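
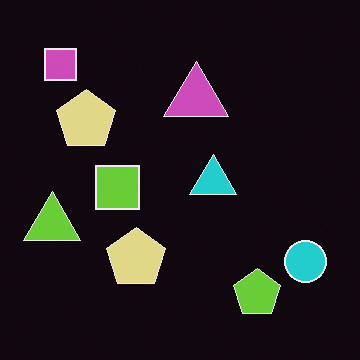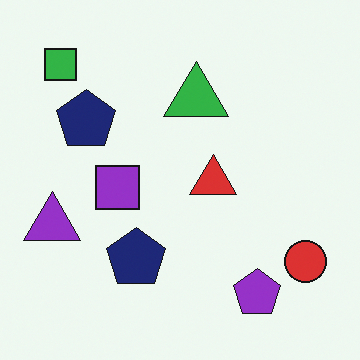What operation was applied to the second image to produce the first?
This is the original image color-inverted (negative).

The light background has become dark and every shape's color is its complement — a photographic negative.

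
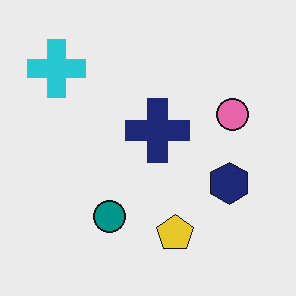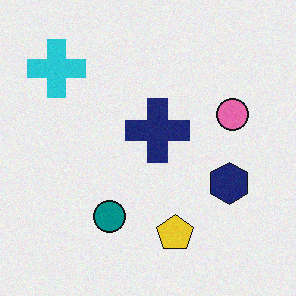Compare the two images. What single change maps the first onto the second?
It was degraded with subtle gaussian noise.

Random speckle covers the whole image, including the flat background.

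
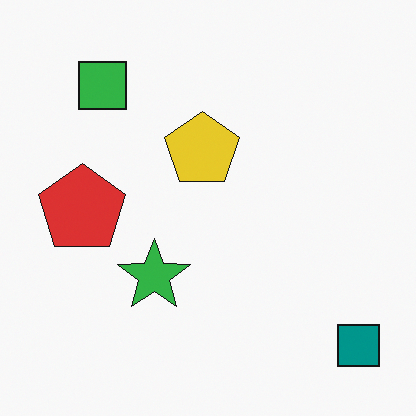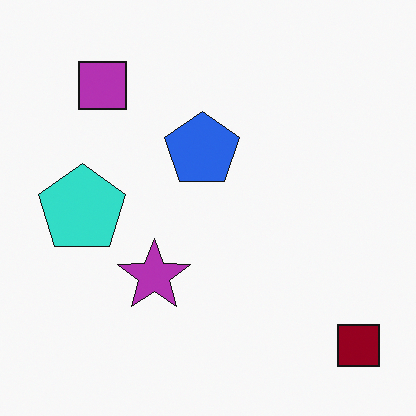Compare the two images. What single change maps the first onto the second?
The transformation is: hue-shifted by a large amount.

Every shape's color has rotated by the same amount around the hue wheel — a uniform hue shift.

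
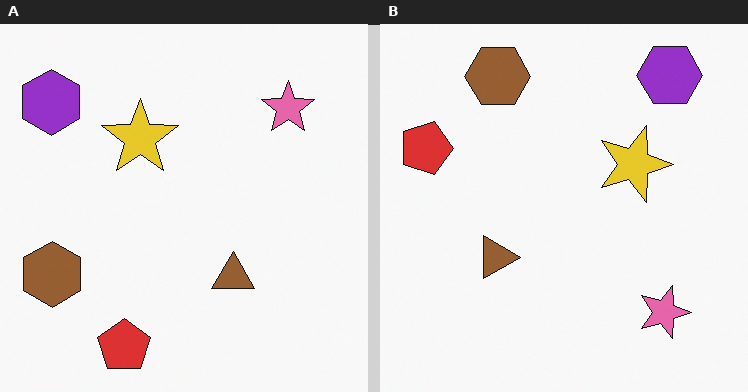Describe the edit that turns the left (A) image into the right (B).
The image was rotated 90° clockwise.

The purple hexagon sits in the top-left of the left (A) image and the top-right of the right (B) — consistent with a whole-image 90° clockwise rotation.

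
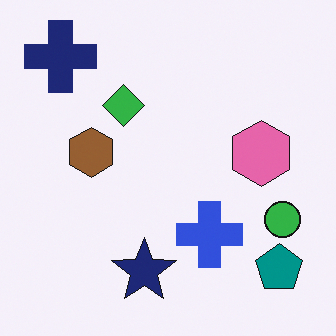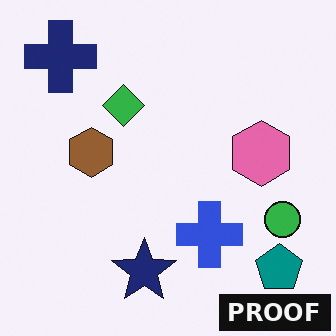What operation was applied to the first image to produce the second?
The transformation is: watermarked with the text "PROOF" in the lower-right corner.

A dark label reading "PROOF" appears in the lower-right corner.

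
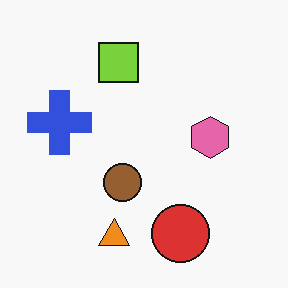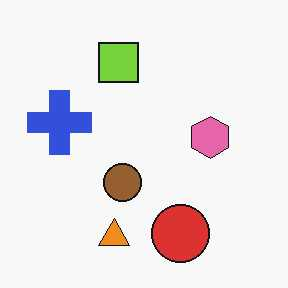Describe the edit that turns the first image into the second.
Given moderate JPEG compression.

Blocky 8×8 compression artifacts appear around shape edges and the flat background shows ringing — characteristic JPEG degradation.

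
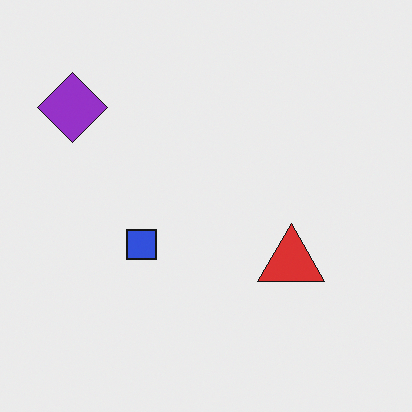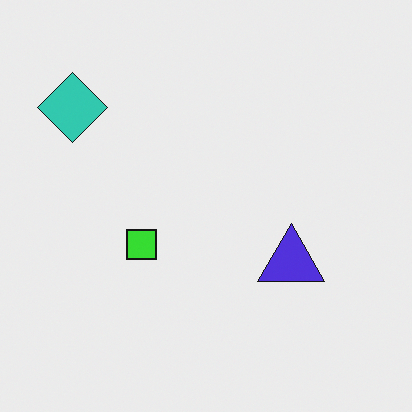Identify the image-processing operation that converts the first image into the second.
It was hue-shifted through roughly half the color wheel.

Every shape's color has rotated by the same amount around the hue wheel — a uniform hue shift.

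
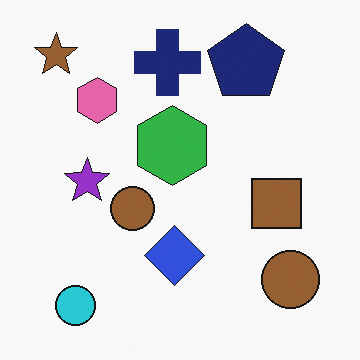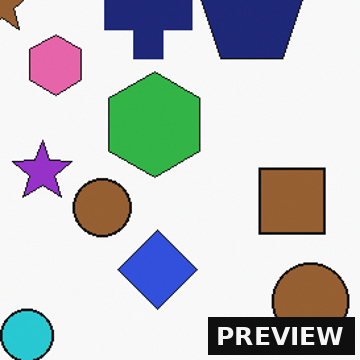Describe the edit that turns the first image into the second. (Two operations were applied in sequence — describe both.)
This is the original image cropped to a modestly smaller region and rescaled, then watermarked with the text "PREVIEW" in the lower-right corner.

The visible shapes are larger and the field of view is narrower; shapes near the original edges may be partly or wholly outside the frame — a crop-and-rescale. A dark label reading "PREVIEW" appears in the lower-right corner.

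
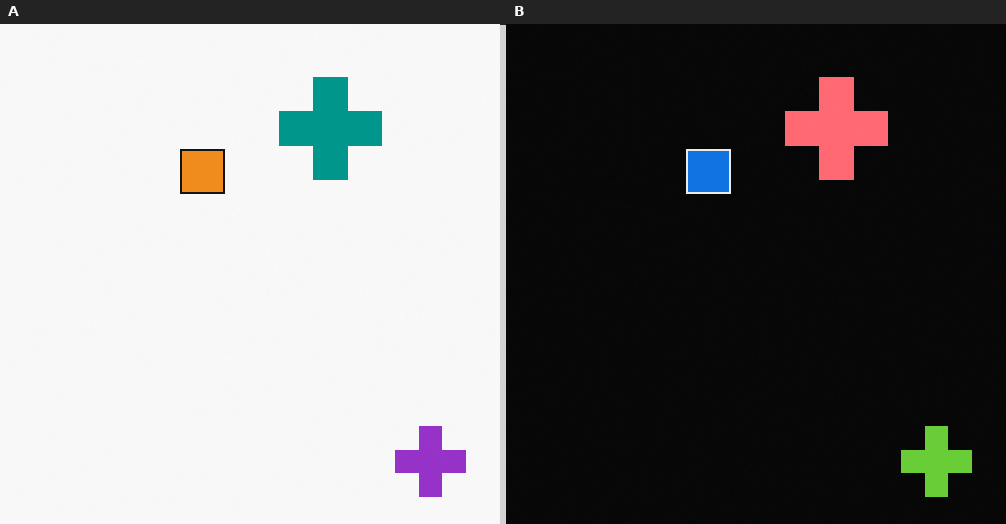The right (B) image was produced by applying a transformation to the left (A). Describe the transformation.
The transformation is: color-inverted (negative).

The light background has become dark and every shape's color is its complement — a photographic negative.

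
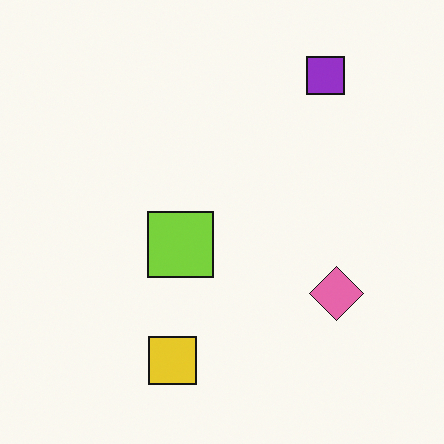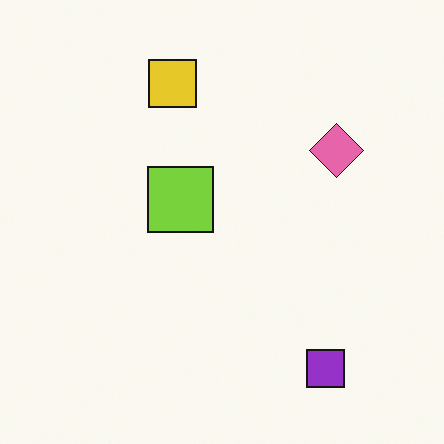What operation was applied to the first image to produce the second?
It was flipped vertically (top ↔ bottom).

The purple square is in the top-right of the first image and the bottom-right of the second — shapes on opposite sides of the horizontal midline have swapped in a mirror flip.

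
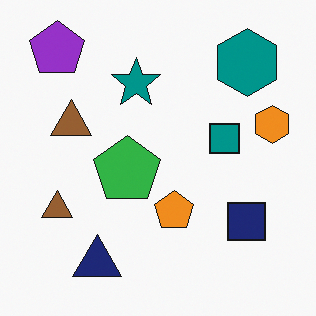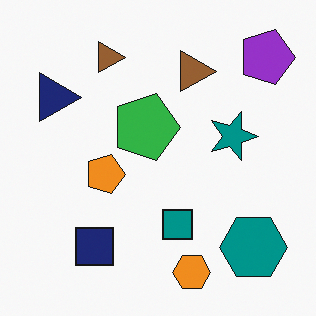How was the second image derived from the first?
The image was rotated 90° clockwise.

The purple pentagon sits in the top-left of the first image and the top-right of the second — consistent with a whole-image 90° clockwise rotation.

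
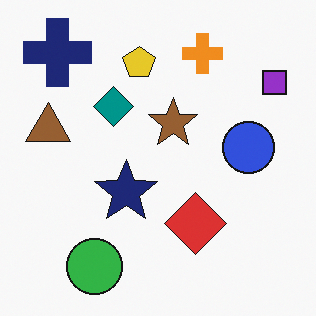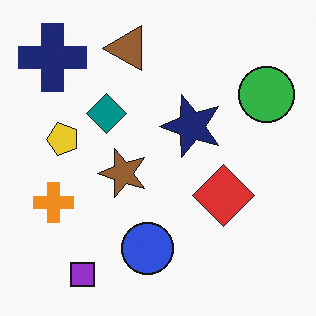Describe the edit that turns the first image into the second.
It was transposed (reflected across the top-left ↔ bottom-right diagonal).

Shapes have swapped their row and column positions — what was in the top-right is now in the bottom-left — a diagonal reflection.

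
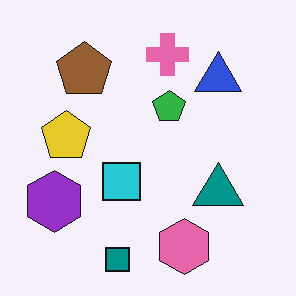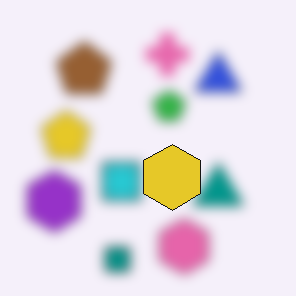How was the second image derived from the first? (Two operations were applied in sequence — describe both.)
It was strongly gaussian-blurred, then overlaid with an additional yellow hexagon.

Shape edges and outlines are uniformly softened across the whole image. A yellow hexagon appears in the second image that is absent from the first.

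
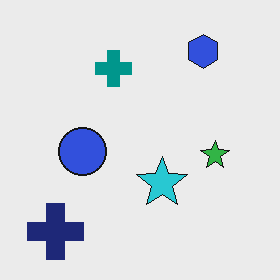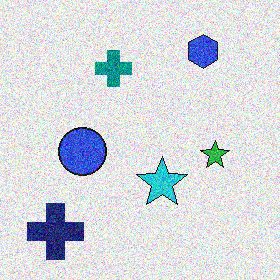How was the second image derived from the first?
The second image is the first degraded with strong gaussian noise.

Random speckle covers the whole image, including the flat background.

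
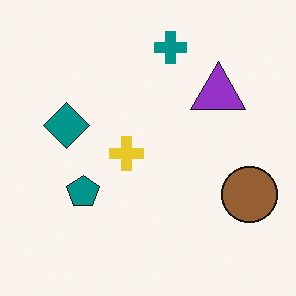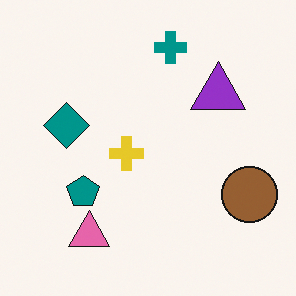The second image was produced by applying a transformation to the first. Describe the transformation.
The transformation is: overlaid with an additional pink triangle.

A pink triangle appears in the second image that is absent from the first.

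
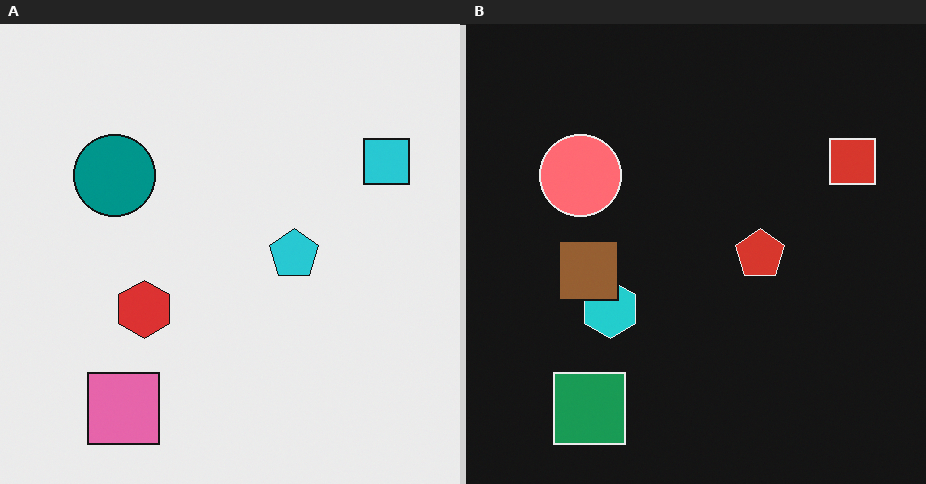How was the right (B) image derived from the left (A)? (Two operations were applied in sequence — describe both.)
This is the original image color-inverted (negative), then overlaid with an additional brown square.

The light background has become dark and every shape's color is its complement — a photographic negative. A brown square appears in the right (B) image that is absent from the left (A).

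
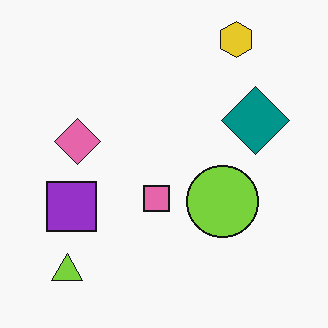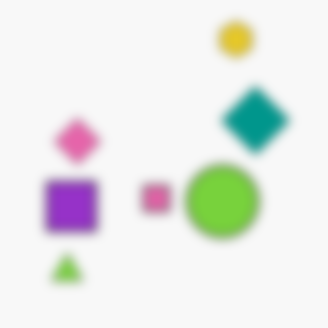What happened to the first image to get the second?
Strongly gaussian-blurred.

Shape edges and outlines are uniformly softened across the whole image.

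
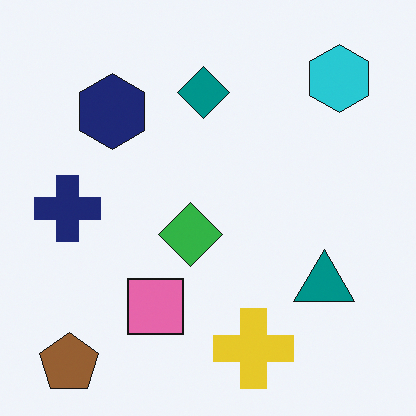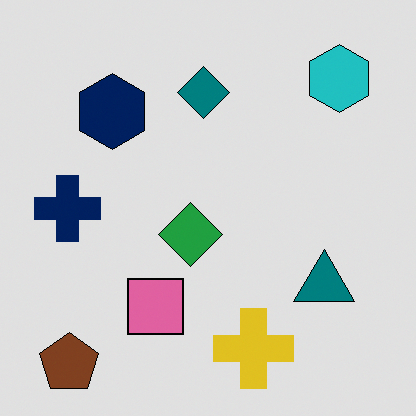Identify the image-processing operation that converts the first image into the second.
The second image is the first moderately posterized.

Each flat color has snapped to a coarser quantized level — most visibly, the near-white background has dropped to a flat grey.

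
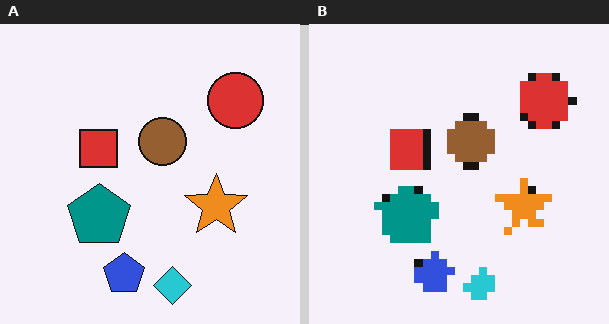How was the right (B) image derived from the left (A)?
Pixelated into visible square blocks.

Shapes are reduced to large square blocks; fine edges and outlines are lost — a downscale-then-upscale (mosaic) effect.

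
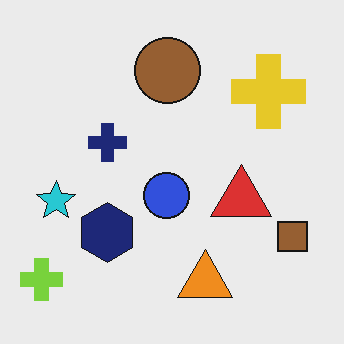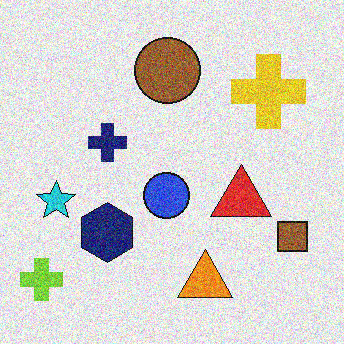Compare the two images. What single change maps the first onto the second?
The image was degraded with heavy additive noise.

Random speckle covers the whole image, including the flat background.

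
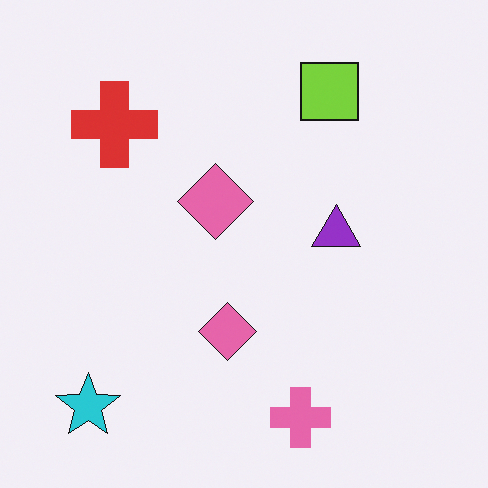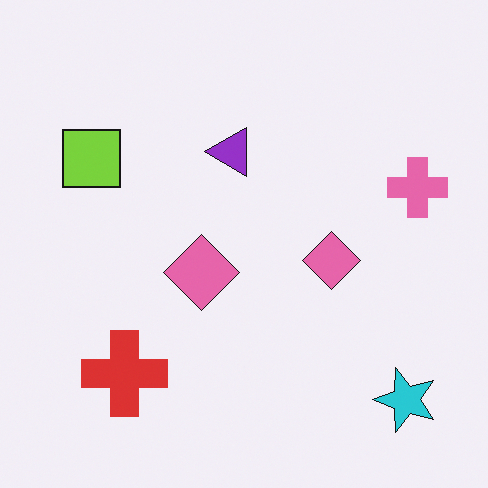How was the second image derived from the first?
This is the original image rotated 90° counter-clockwise.

The cyan star sits in the bottom-left of the first image and the bottom-right of the second — consistent with a whole-image 90° counter-clockwise rotation.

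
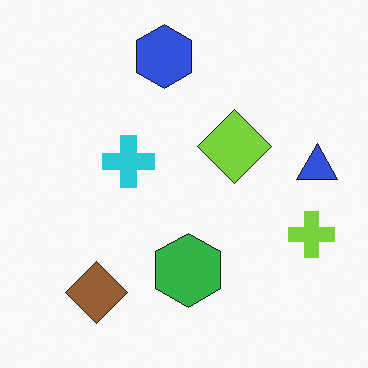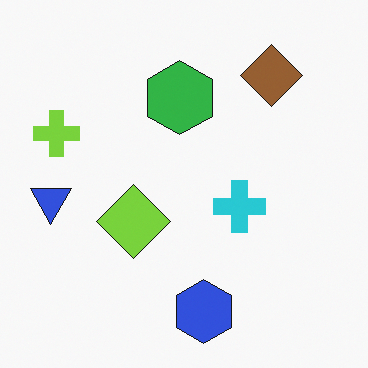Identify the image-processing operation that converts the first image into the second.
Rotated 180°.

The brown diamond sits in the bottom-left of the first image and the top-right of the second — consistent with a whole-image 180° rotation.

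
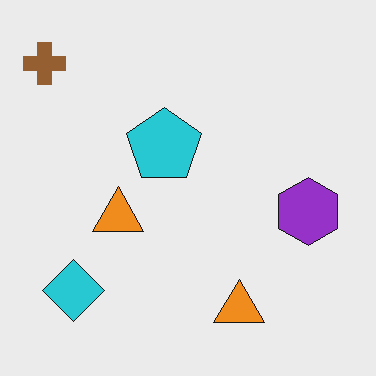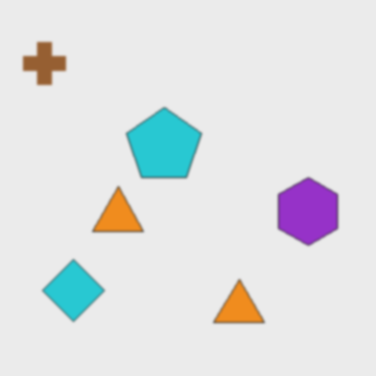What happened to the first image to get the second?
This is the original image slightly softened.

Shape edges and outlines are uniformly softened across the whole image.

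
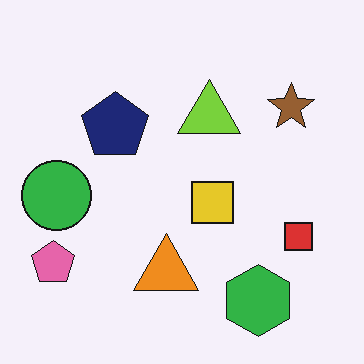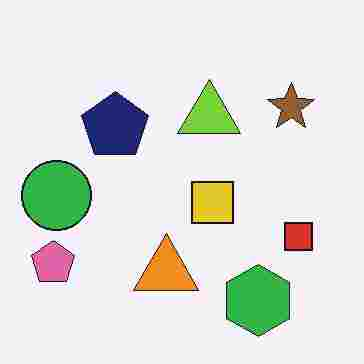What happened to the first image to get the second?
The transformation is: degraded with heavy JPEG compression.

Blocky 8×8 compression artifacts appear around shape edges and the flat background shows ringing — characteristic JPEG degradation.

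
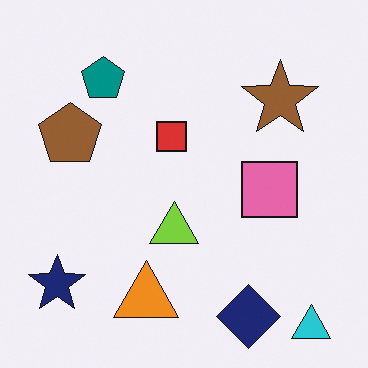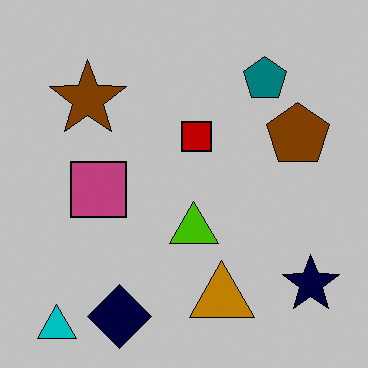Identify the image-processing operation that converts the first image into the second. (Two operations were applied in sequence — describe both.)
Flipped horizontally (left ↔ right), then aggressively posterized.

The navy star is in the bottom-left of the first image and the bottom-right of the second — shapes on opposite sides of the vertical midline have swapped in a mirror flip. Each flat color has snapped to a coarser quantized level — most visibly, the near-white background has dropped to a flat grey.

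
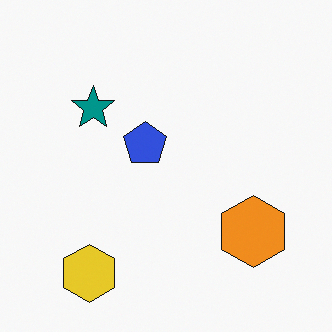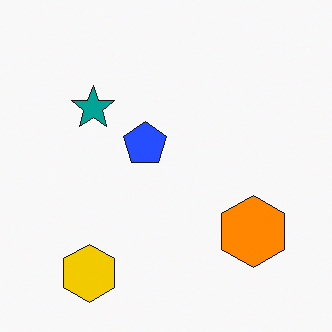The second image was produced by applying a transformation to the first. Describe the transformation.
It was slightly oversaturated.

All colors are more vivid — a global saturation change.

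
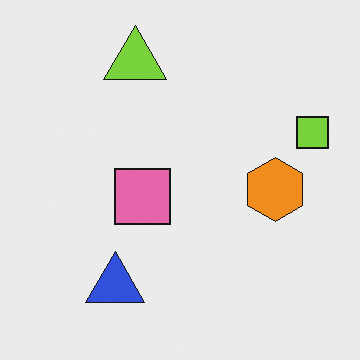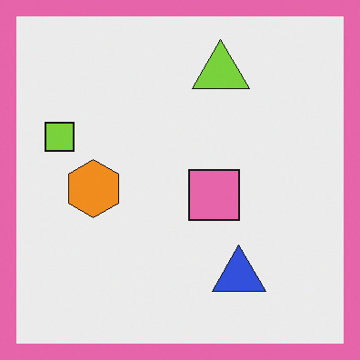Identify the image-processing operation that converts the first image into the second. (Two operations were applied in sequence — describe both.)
The image was flipped horizontally (left ↔ right), then framed with a pink border.

The lime square is in the right of the first image and the left of the second — shapes on opposite sides of the vertical midline have swapped in a mirror flip. A solid pink frame runs around the edge of the second image, with the content slightly shrunk inside it.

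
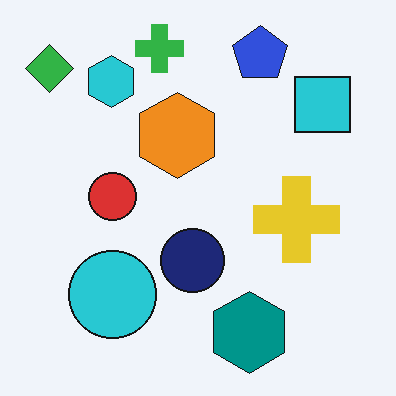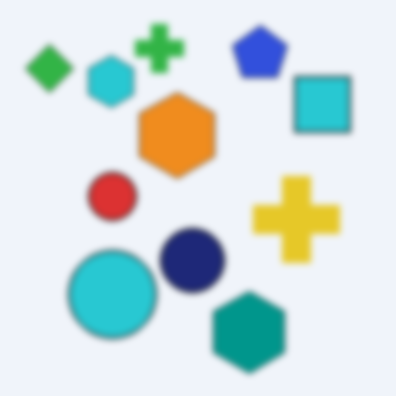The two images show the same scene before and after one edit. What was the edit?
The image was noticeably gaussian-blurred.

Shape edges and outlines are uniformly softened across the whole image.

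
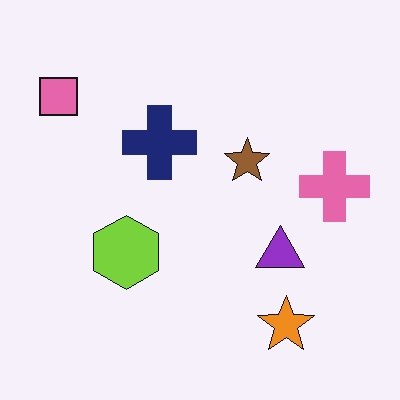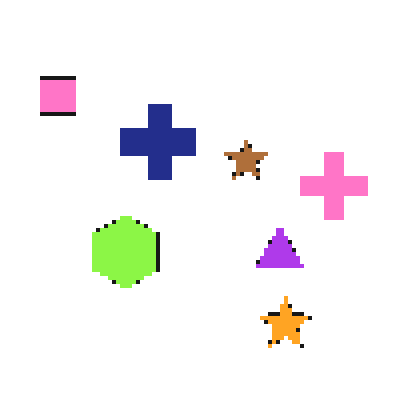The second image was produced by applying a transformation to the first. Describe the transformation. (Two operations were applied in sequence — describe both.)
The second image is the first lightly pixelated (a mild mosaic effect), then slightly brightened.

Shapes are reduced to large square blocks; fine edges and outlines are lost — a downscale-then-upscale (mosaic) effect. Every pixel — background and shapes alike — is uniformly brightened.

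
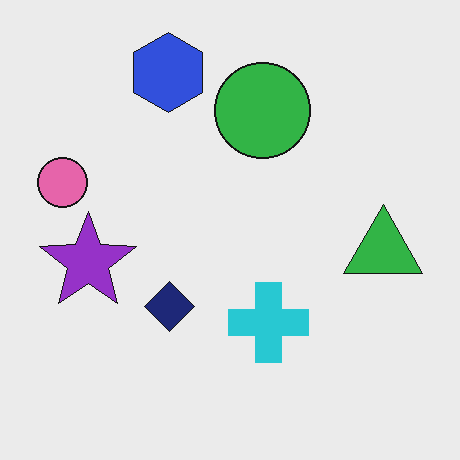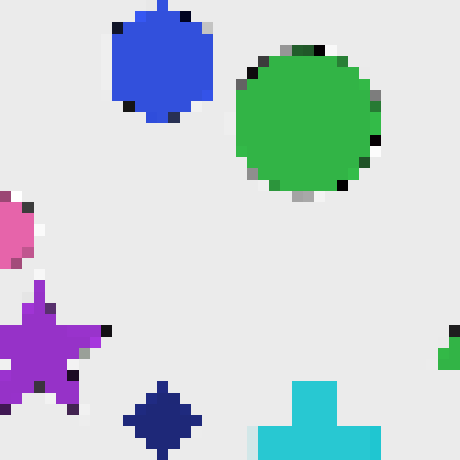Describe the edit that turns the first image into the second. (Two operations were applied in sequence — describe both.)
It was cropped slightly and scaled back up, then coarsely pixelated.

The visible shapes are larger and the field of view is narrower; shapes near the original edges may be partly or wholly outside the frame — a crop-and-rescale. Shapes are reduced to large square blocks; fine edges and outlines are lost — a downscale-then-upscale (mosaic) effect.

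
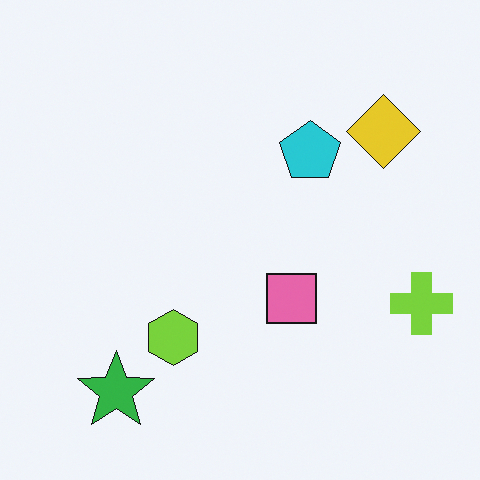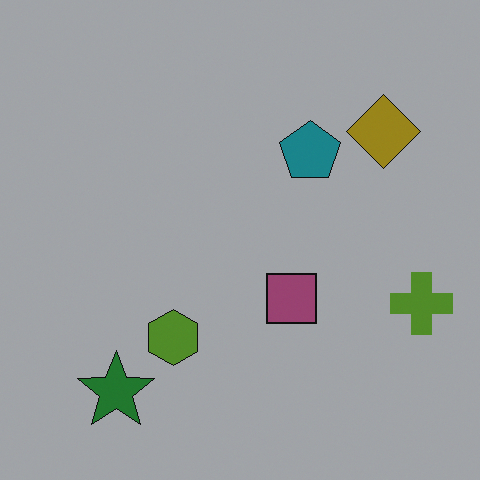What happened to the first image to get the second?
Darkened a lot.

Every pixel — background and shapes alike — is uniformly darkened.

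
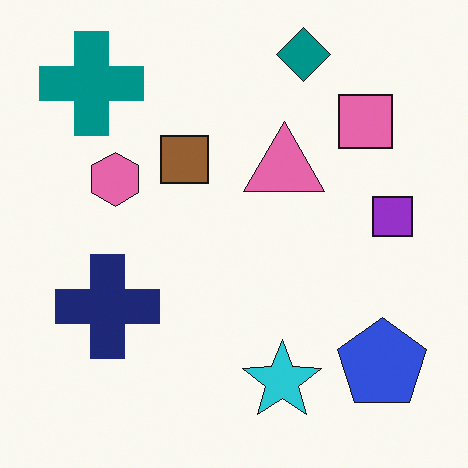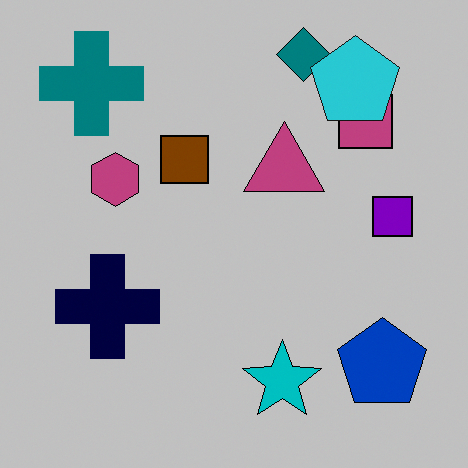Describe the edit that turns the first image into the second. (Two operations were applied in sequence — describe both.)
Aggressively posterized, then overlaid with an additional cyan pentagon.

Each flat color has snapped to a coarser quantized level — most visibly, the near-white background has dropped to a flat grey. A cyan pentagon appears in the second image that is absent from the first.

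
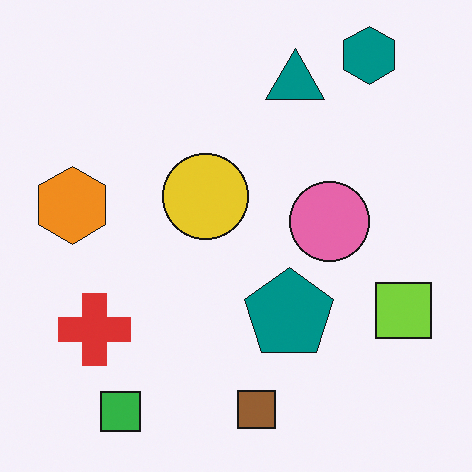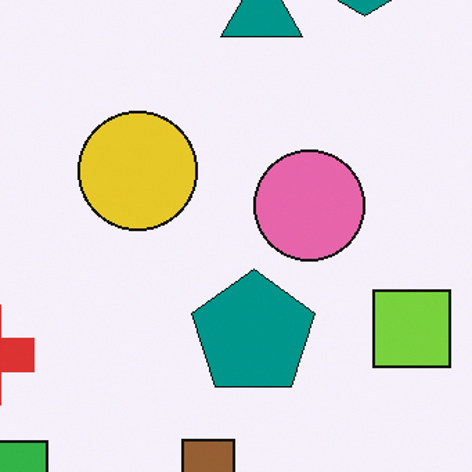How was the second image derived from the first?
This is the original image cropped slightly and scaled back up.

The visible shapes are larger and the field of view is narrower; shapes near the original edges may be partly or wholly outside the frame — a crop-and-rescale.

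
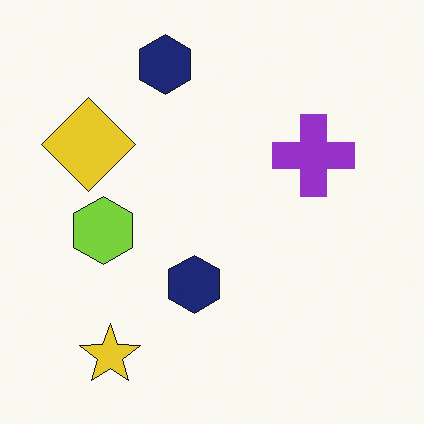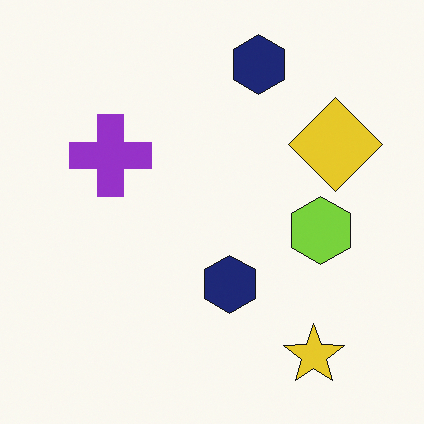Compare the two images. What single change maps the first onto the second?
This is the original image flipped horizontally (left ↔ right).

The yellow diamond is in the left of the first image and the right of the second — shapes on opposite sides of the vertical midline have swapped in a mirror flip.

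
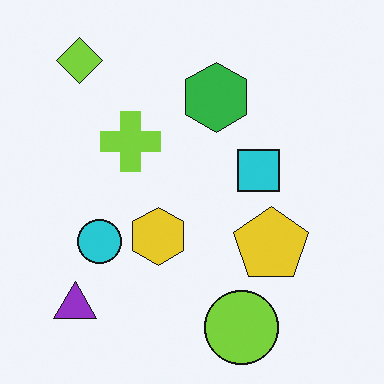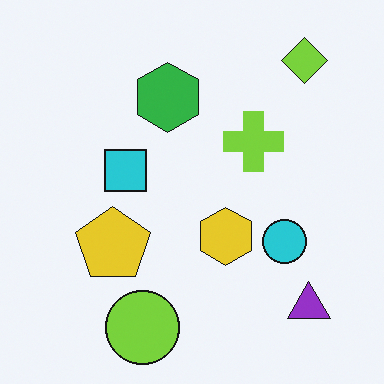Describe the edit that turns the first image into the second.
Flipped horizontally (left ↔ right).

The purple triangle is in the bottom-left of the first image and the bottom-right of the second — shapes on opposite sides of the vertical midline have swapped in a mirror flip.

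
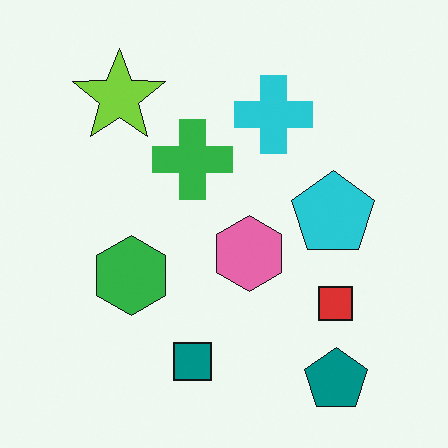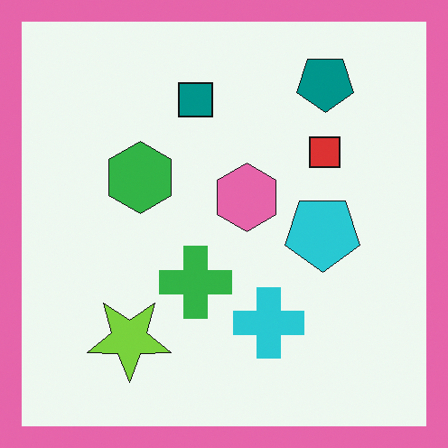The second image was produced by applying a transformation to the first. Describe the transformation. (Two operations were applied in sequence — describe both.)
It was flipped vertically (top ↔ bottom), then framed with a pink border.

The teal pentagon is in the bottom-right of the first image and the top-right of the second — shapes on opposite sides of the horizontal midline have swapped in a mirror flip. A solid pink frame runs around the edge of the second image, with the content slightly shrunk inside it.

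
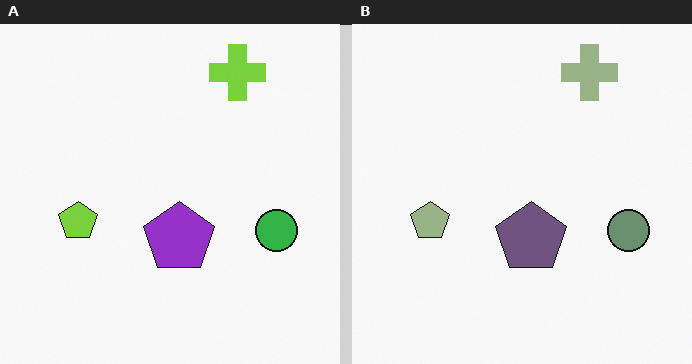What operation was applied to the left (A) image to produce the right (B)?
The transformation is: heavily desaturated.

All colors are more muted and greyish — a global saturation change.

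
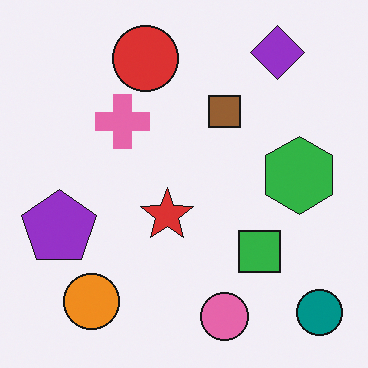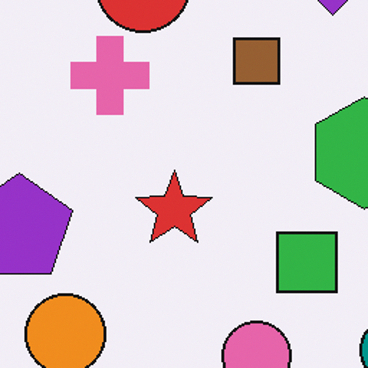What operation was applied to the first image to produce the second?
The image was cropped to a modestly smaller region and rescaled.

The visible shapes are larger and the field of view is narrower; shapes near the original edges may be partly or wholly outside the frame — a crop-and-rescale.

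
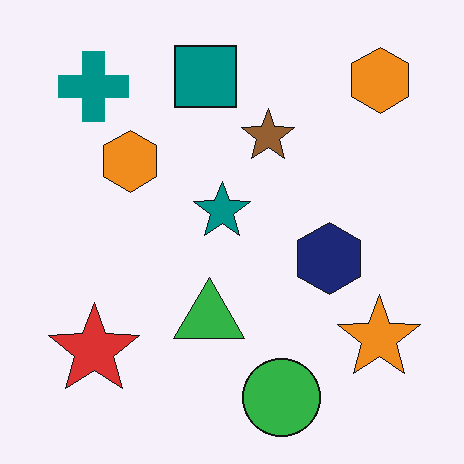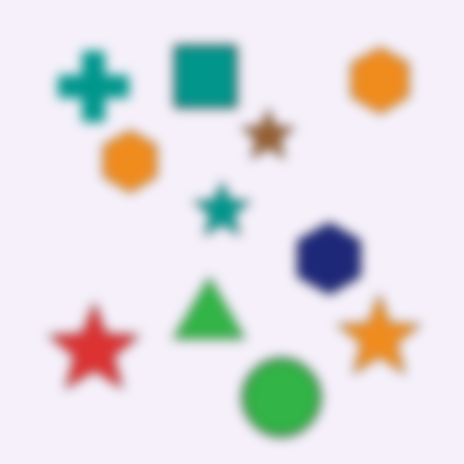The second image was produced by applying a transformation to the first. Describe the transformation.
It was heavily blurred.

Shape edges and outlines are uniformly softened across the whole image.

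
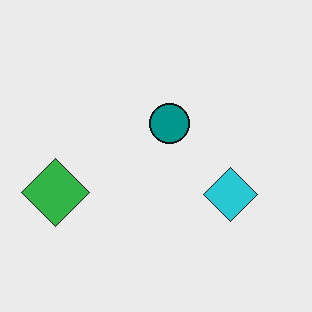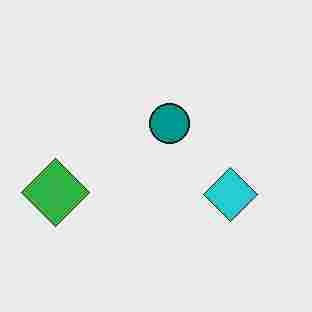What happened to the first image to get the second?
The transformation is: degraded with heavy JPEG compression.

Blocky 8×8 compression artifacts appear around shape edges and the flat background shows ringing — characteristic JPEG degradation.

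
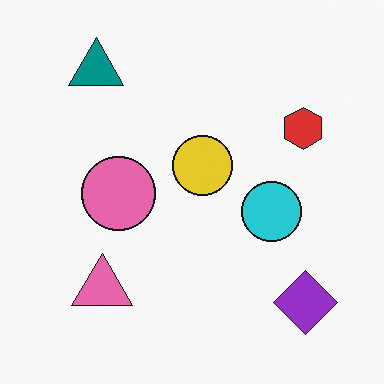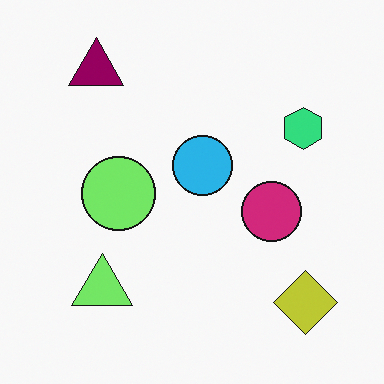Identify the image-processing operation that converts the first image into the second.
This is the original image hue-shifted through roughly a third of the color wheel.

Every shape's color has rotated by the same amount around the hue wheel — a uniform hue shift.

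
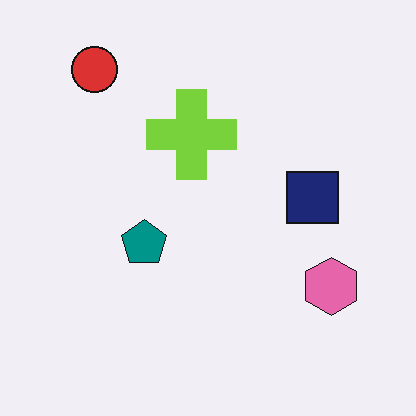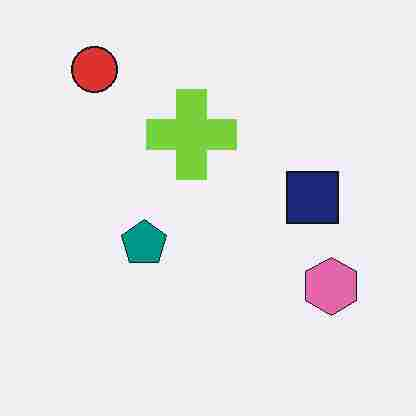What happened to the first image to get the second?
This is the original image degraded with heavy JPEG compression.

Blocky 8×8 compression artifacts appear around shape edges and the flat background shows ringing — characteristic JPEG degradation.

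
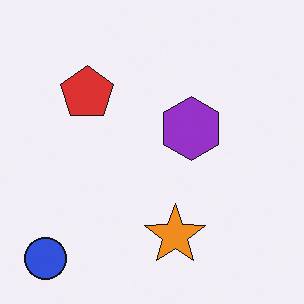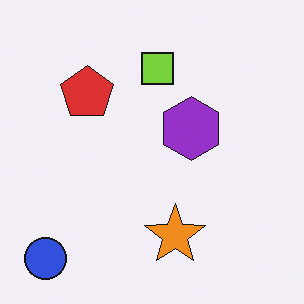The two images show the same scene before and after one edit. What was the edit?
The image was overlaid with an additional lime square.

A lime square appears in the second image that is absent from the first.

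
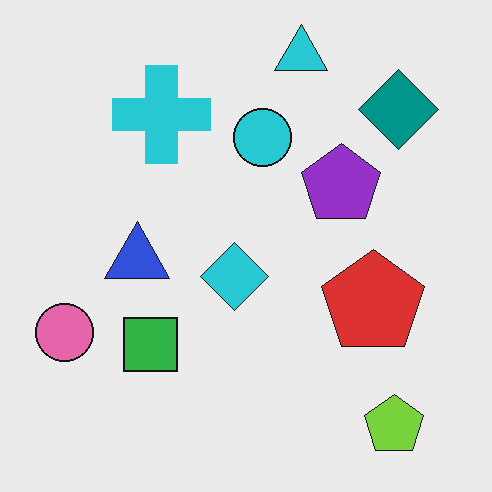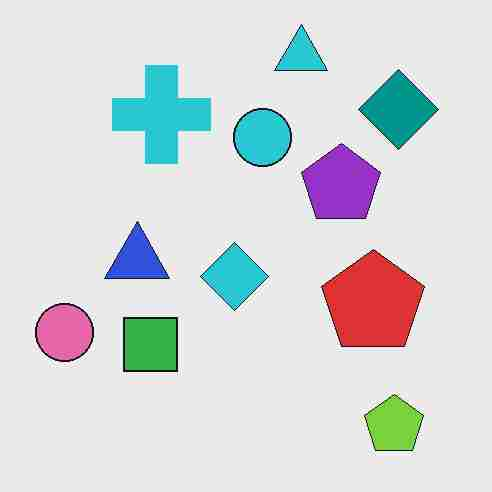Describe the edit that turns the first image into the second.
The second image is the first heavily JPEG-compressed with obvious blocking artifacts.

Blocky 8×8 compression artifacts appear around shape edges and the flat background shows ringing — characteristic JPEG degradation.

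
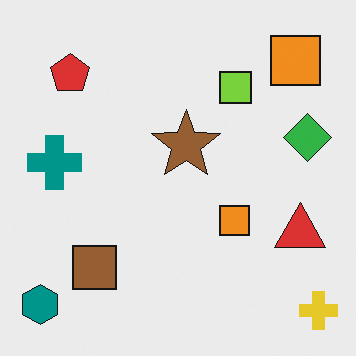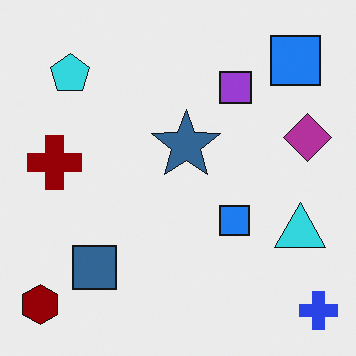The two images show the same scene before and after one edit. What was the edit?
The second image is the first hue-shifted through roughly half the color wheel.

Every shape's color has rotated by the same amount around the hue wheel — a uniform hue shift.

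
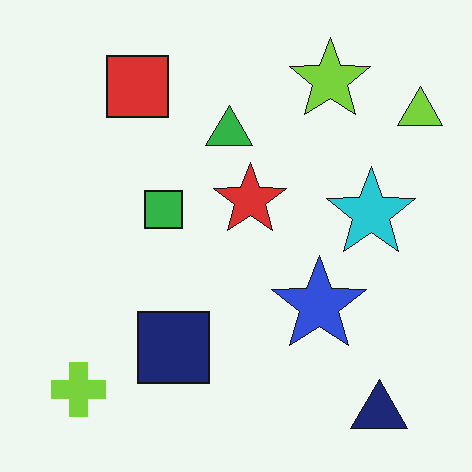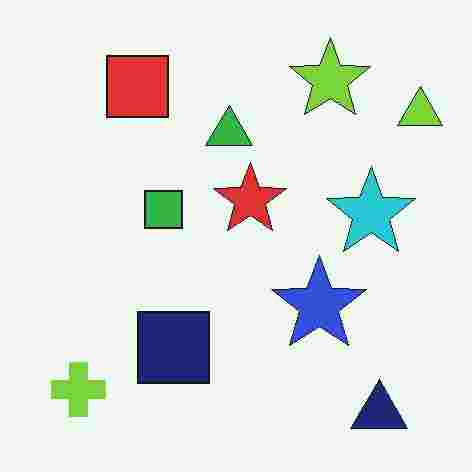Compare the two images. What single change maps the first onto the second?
Heavily JPEG-compressed with obvious blocking artifacts.

Blocky 8×8 compression artifacts appear around shape edges and the flat background shows ringing — characteristic JPEG degradation.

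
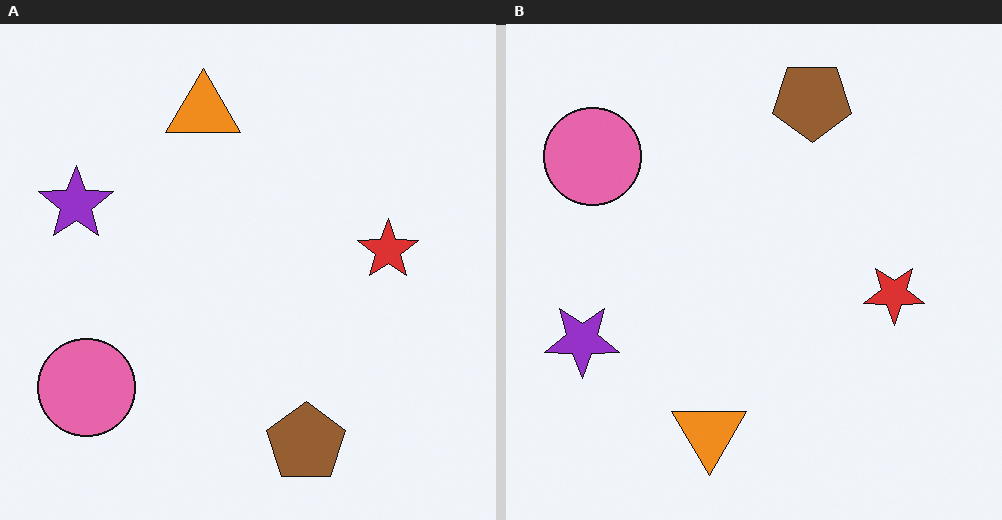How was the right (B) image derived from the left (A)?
The right (B) image is the left (A) flipped vertically (top ↔ bottom).

The brown pentagon is in the bottom of the left (A) image and the top of the right (B) — shapes on opposite sides of the horizontal midline have swapped in a mirror flip.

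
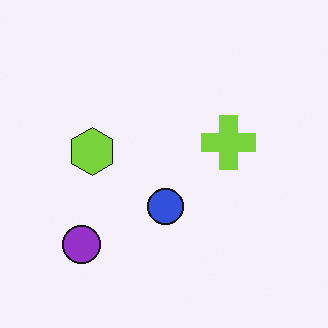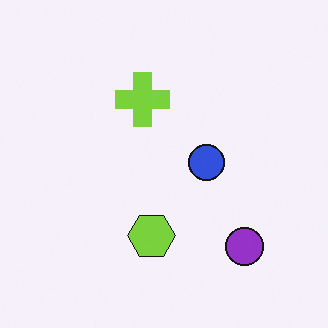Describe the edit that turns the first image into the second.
The transformation is: rotated 90° counter-clockwise.

The purple circle sits in the bottom-left of the first image and the bottom-right of the second — consistent with a whole-image 90° counter-clockwise rotation.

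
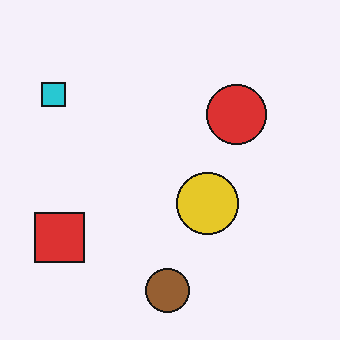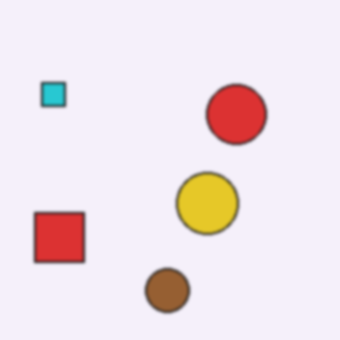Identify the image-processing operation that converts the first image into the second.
This is the original image lightly blurred.

Shape edges and outlines are uniformly softened across the whole image.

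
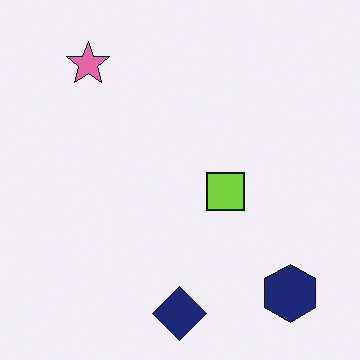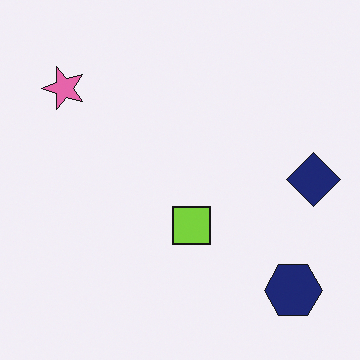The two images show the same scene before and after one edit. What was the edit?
This is the original image transposed (reflected across the top-left ↔ bottom-right diagonal).

Shapes have swapped their row and column positions — what was in the top-right is now in the bottom-left — a diagonal reflection.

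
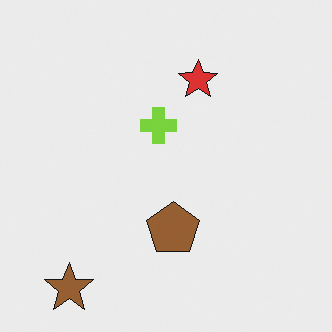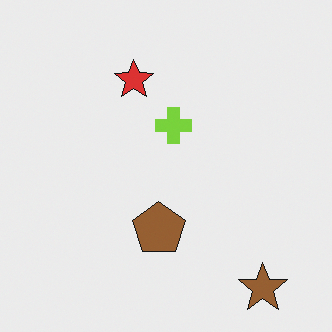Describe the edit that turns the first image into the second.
The transformation is: flipped horizontally (left ↔ right).

The brown star is in the bottom-left of the first image and the bottom-right of the second — shapes on opposite sides of the vertical midline have swapped in a mirror flip.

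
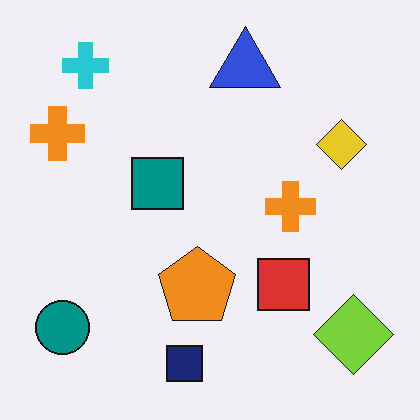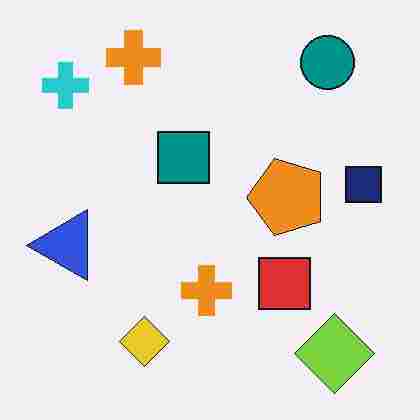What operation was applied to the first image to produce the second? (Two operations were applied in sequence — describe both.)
The image was degraded with heavy JPEG compression, then transposed (reflected across the top-left ↔ bottom-right diagonal).

Blocky 8×8 compression artifacts appear around shape edges and the flat background shows ringing — characteristic JPEG degradation. Shapes have swapped their row and column positions — what was in the top-right is now in the bottom-left — a diagonal reflection.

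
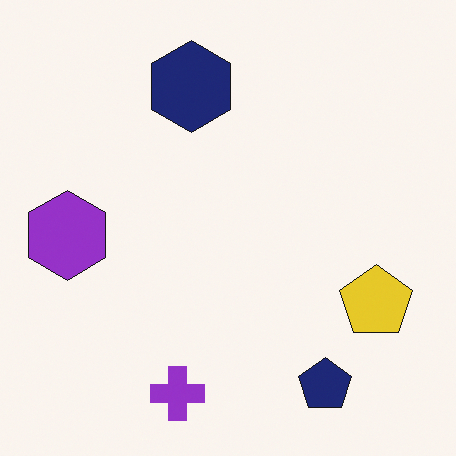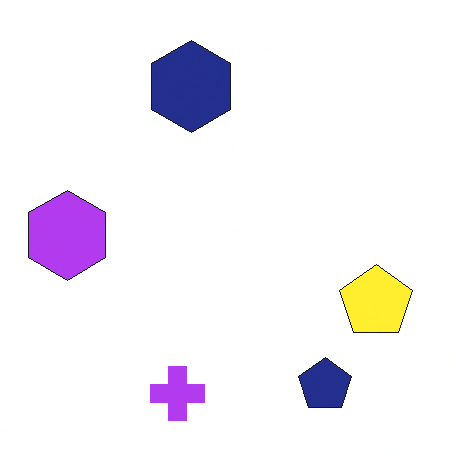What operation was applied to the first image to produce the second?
This is the original image brightened a little.

Every pixel — background and shapes alike — is uniformly brightened.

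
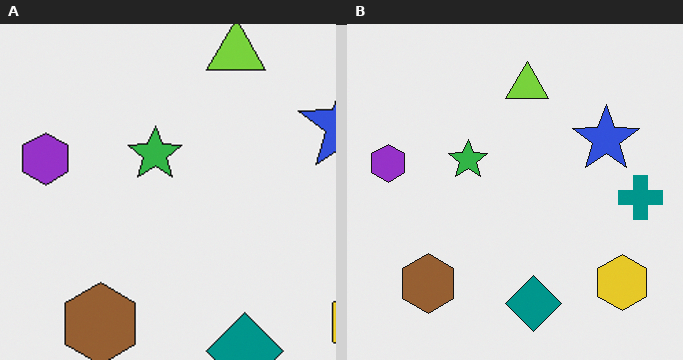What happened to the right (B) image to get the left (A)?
The transformation is: cropped to a modestly smaller region and rescaled.

The visible shapes are larger and the field of view is narrower; shapes near the original edges may be partly or wholly outside the frame — a crop-and-rescale.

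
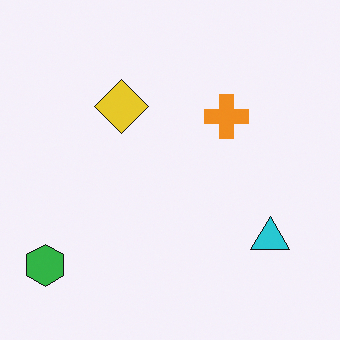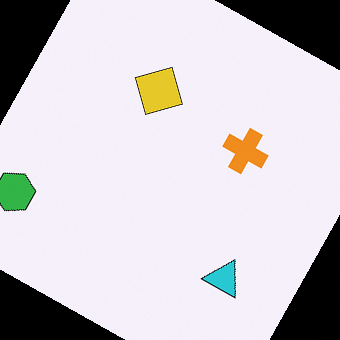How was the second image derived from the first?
It was rotated clockwise by a clearly visible amount.

Every shape is tilted by the same angle and the image corners show triangular fill wedges — a whole-image rotation by a non-right angle.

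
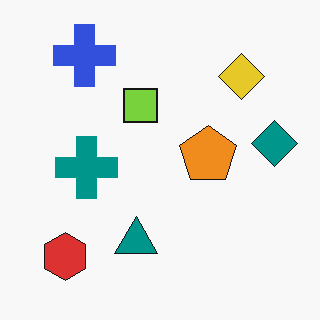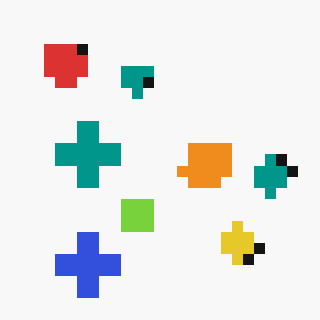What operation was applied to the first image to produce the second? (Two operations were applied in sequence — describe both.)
Flipped vertically (top ↔ bottom), then coarsely pixelated.

The blue cross is in the top-left of the first image and the bottom-left of the second — shapes on opposite sides of the horizontal midline have swapped in a mirror flip. Shapes are reduced to large square blocks; fine edges and outlines are lost — a downscale-then-upscale (mosaic) effect.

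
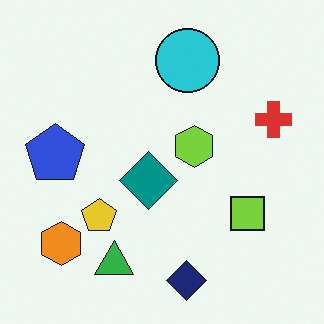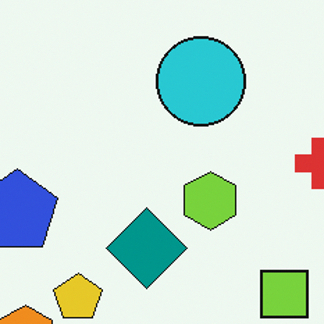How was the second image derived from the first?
Cropped to a modestly smaller region and rescaled.

The visible shapes are larger and the field of view is narrower; shapes near the original edges may be partly or wholly outside the frame — a crop-and-rescale.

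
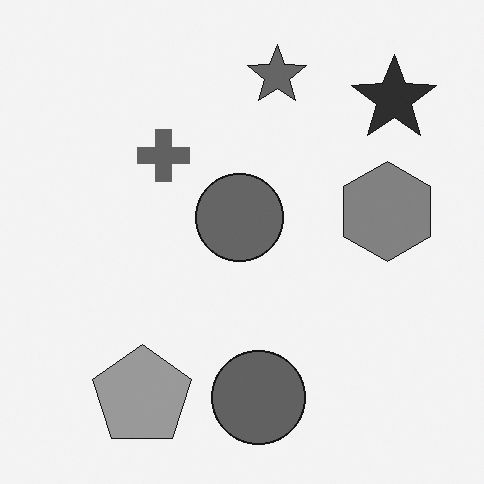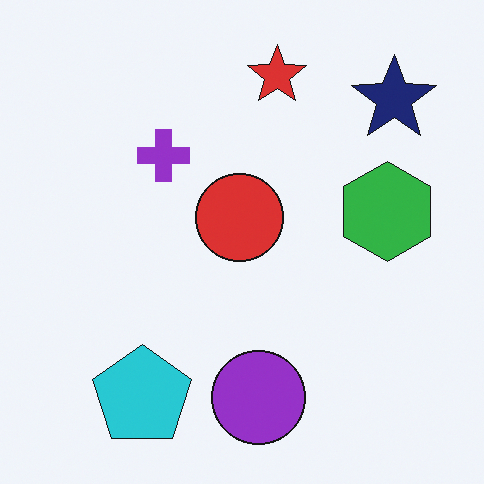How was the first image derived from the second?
The image was converted to grayscale.

All color is removed — every shape is now a shade of grey.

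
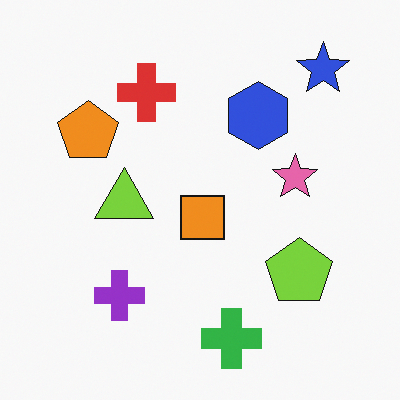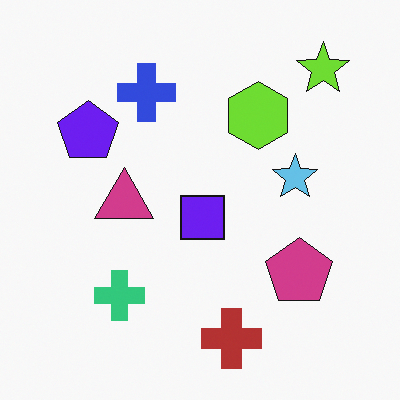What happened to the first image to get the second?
Hue-shifted through roughly half the color wheel.

Every shape's color has rotated by the same amount around the hue wheel — a uniform hue shift.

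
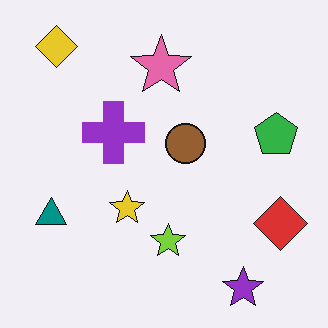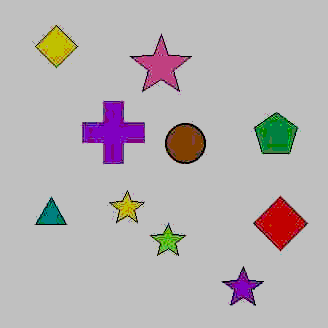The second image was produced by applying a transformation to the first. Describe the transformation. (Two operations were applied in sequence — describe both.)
Heavily JPEG-compressed with obvious blocking artifacts, then aggressively posterized.

Blocky 8×8 compression artifacts appear around shape edges and the flat background shows ringing — characteristic JPEG degradation. Each flat color has snapped to a coarser quantized level — most visibly, the near-white background has dropped to a flat grey.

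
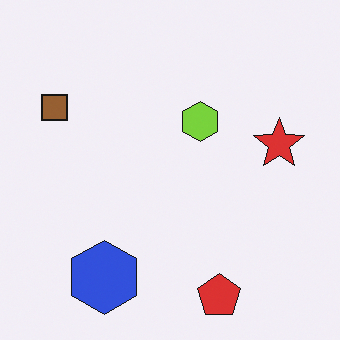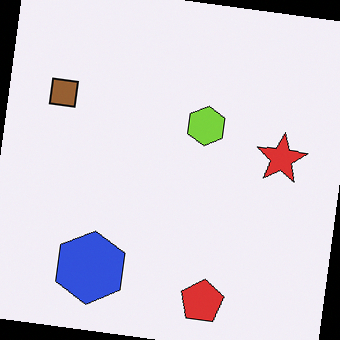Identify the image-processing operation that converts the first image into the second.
Rotated clockwise by a slight angle.

Every shape is tilted by the same angle and the image corners show triangular fill wedges — a whole-image rotation by a non-right angle.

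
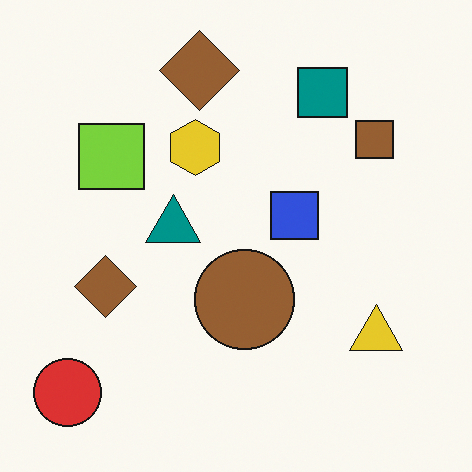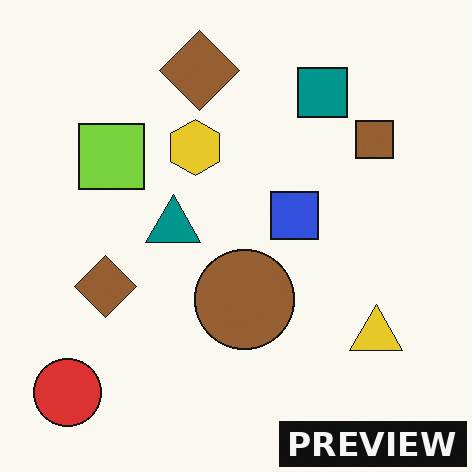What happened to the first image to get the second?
The image was watermarked with the text "PREVIEW" in the lower-right corner.

A dark label reading "PREVIEW" appears in the lower-right corner.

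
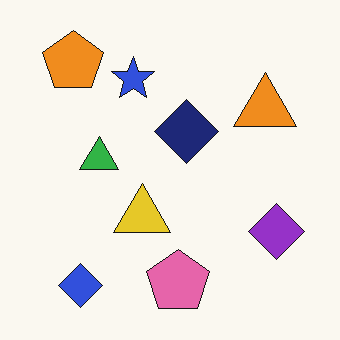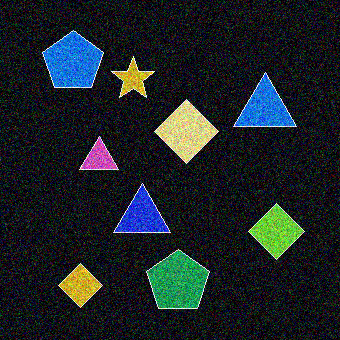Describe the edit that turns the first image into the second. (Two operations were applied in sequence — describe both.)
The image was color-inverted (negative), then degraded with heavy additive noise.

The light background has become dark and every shape's color is its complement — a photographic negative. Random speckle covers the whole image, including the flat background.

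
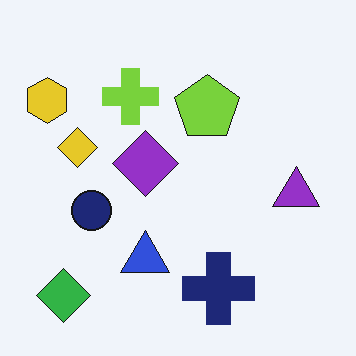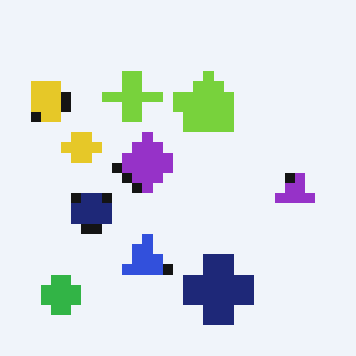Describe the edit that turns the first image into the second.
The second image is the first coarsely pixelated.

Shapes are reduced to large square blocks; fine edges and outlines are lost — a downscale-then-upscale (mosaic) effect.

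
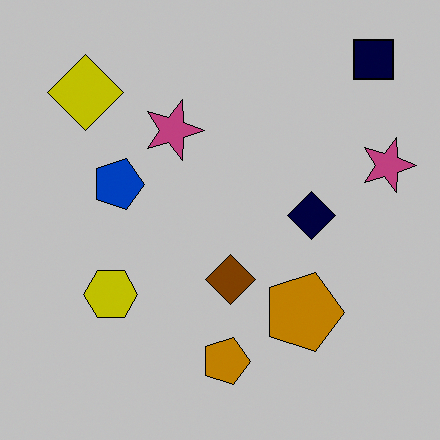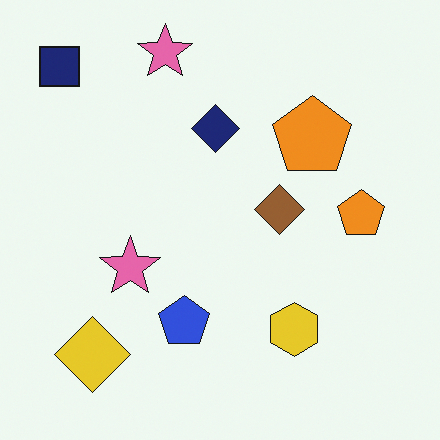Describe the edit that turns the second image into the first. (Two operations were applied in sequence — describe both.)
Rotated 90° clockwise, then aggressively posterized.

The navy square sits in the top-left of the second image and the top-right of the first — consistent with a whole-image 90° clockwise rotation. Each flat color has snapped to a coarser quantized level — most visibly, the near-white background has dropped to a flat grey.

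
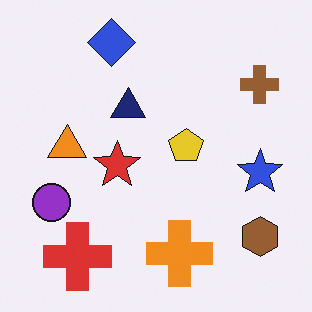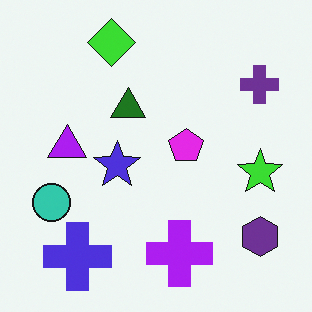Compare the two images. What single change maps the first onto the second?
The second image is the first hue-shifted through roughly half the color wheel.

Every shape's color has rotated by the same amount around the hue wheel — a uniform hue shift.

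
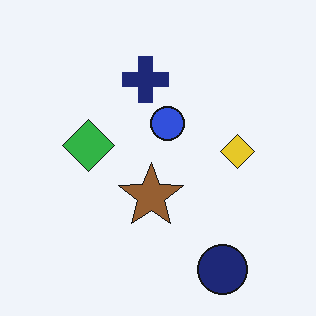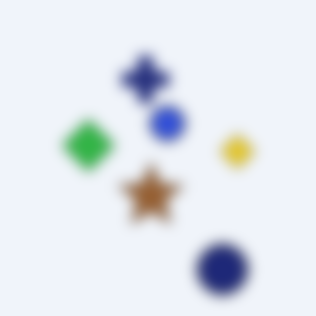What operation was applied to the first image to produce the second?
The second image is the first strongly gaussian-blurred.

Shape edges and outlines are uniformly softened across the whole image.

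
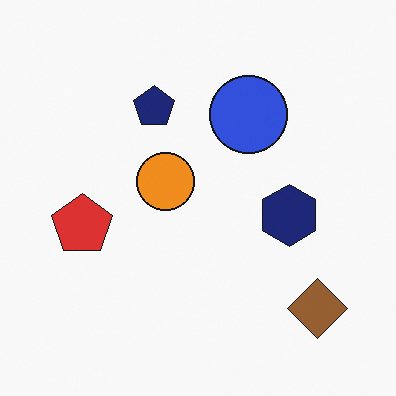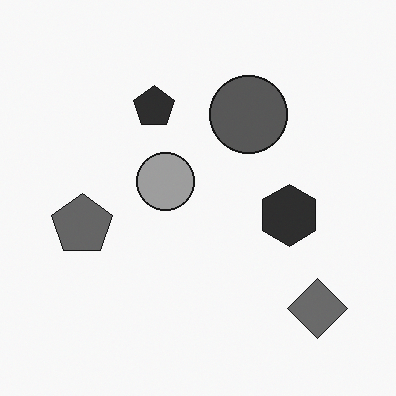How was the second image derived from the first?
Converted to grayscale.

All color is removed — every shape is now a shade of grey.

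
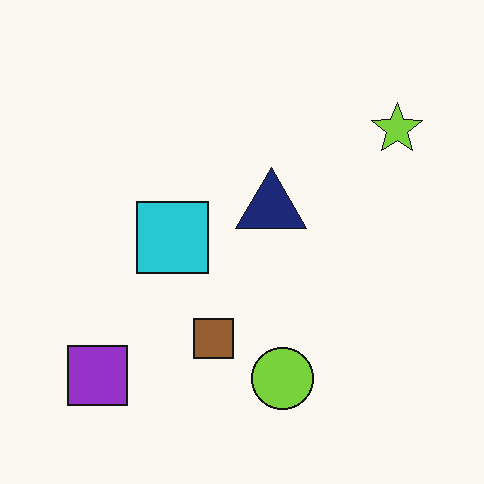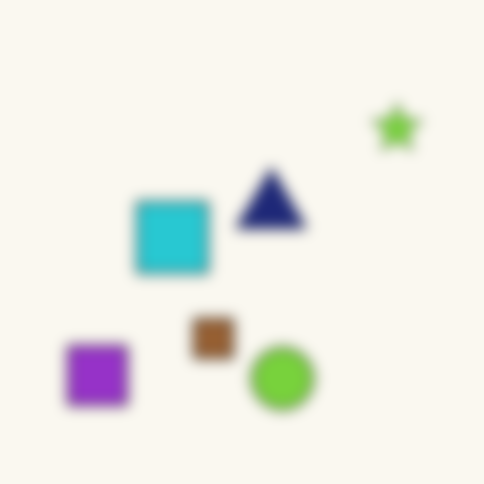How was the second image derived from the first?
Heavily blurred.

Shape edges and outlines are uniformly softened across the whole image.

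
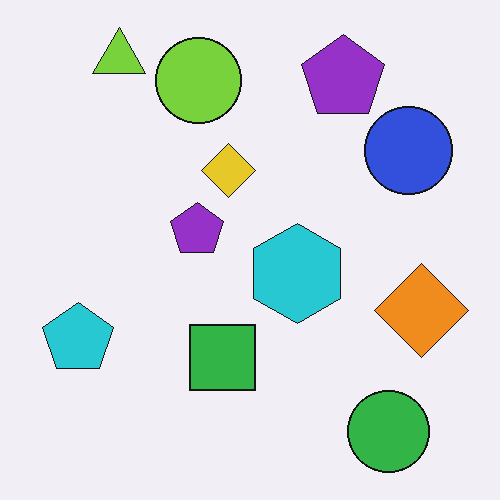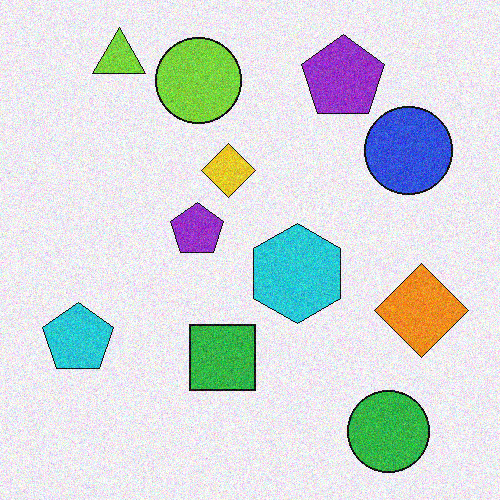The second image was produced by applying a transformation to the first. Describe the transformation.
This is the original image degraded with visible gaussian noise.

Random speckle covers the whole image, including the flat background.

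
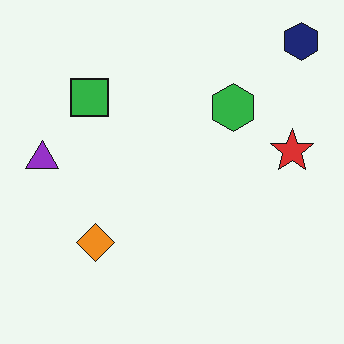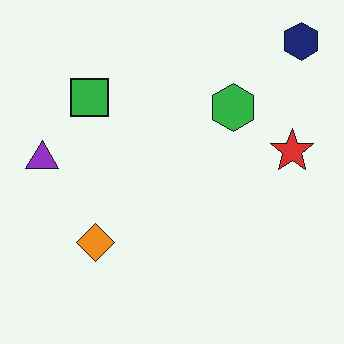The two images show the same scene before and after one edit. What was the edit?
The transformation is: given moderate JPEG compression.

Blocky 8×8 compression artifacts appear around shape edges and the flat background shows ringing — characteristic JPEG degradation.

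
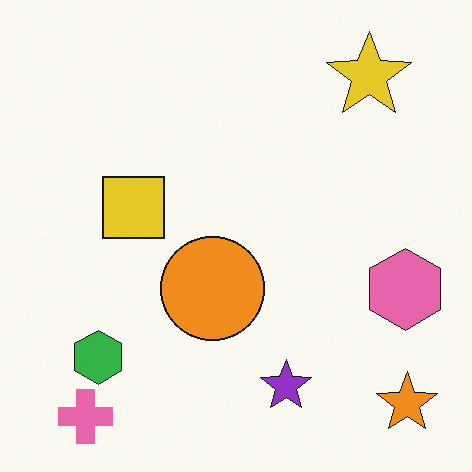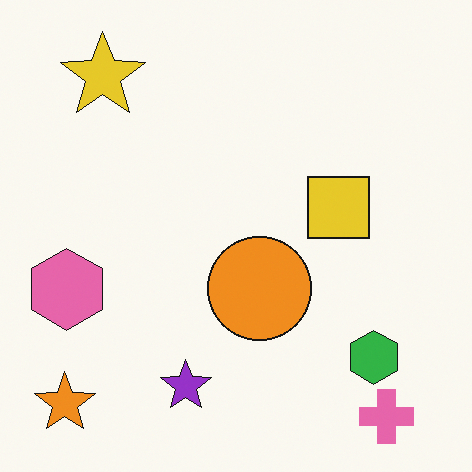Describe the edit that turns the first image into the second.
The second image is the first flipped horizontally (left ↔ right).

The orange star is in the bottom-right of the first image and the bottom-left of the second — shapes on opposite sides of the vertical midline have swapped in a mirror flip.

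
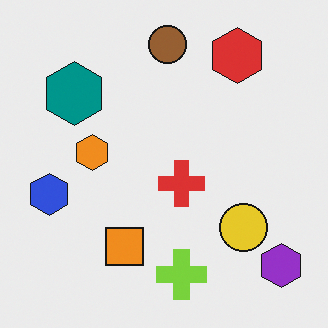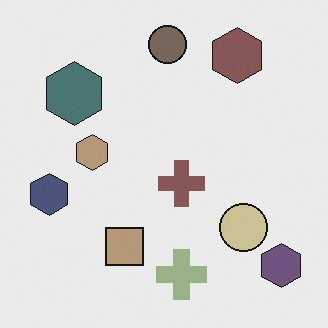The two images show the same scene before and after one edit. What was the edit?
Made much more muted (saturation change).

All colors are more muted and greyish — a global saturation change.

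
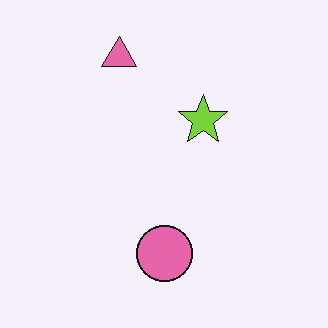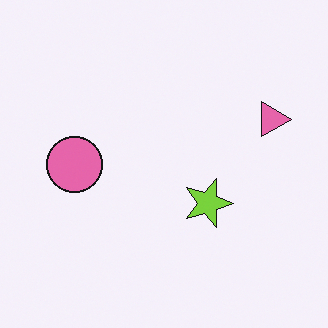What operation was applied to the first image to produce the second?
It was rotated 90° clockwise.

The pink triangle sits in the top of the first image and the right of the second — consistent with a whole-image 90° clockwise rotation.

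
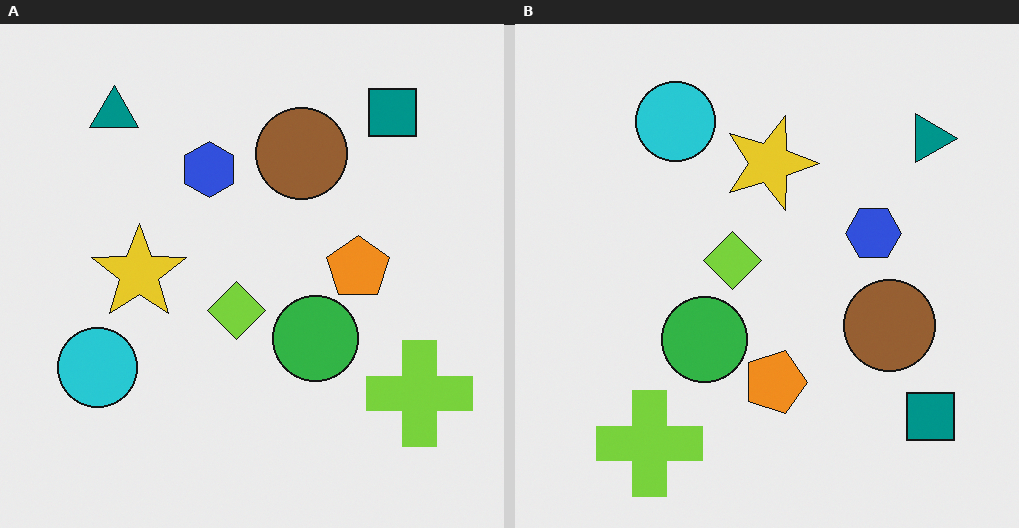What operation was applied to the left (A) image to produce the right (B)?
The image was rotated 90° clockwise.

The teal square sits in the top-right of the left (A) image and the bottom-right of the right (B) — consistent with a whole-image 90° clockwise rotation.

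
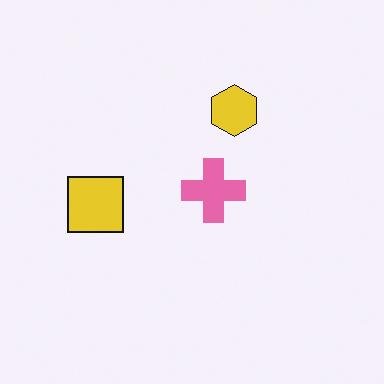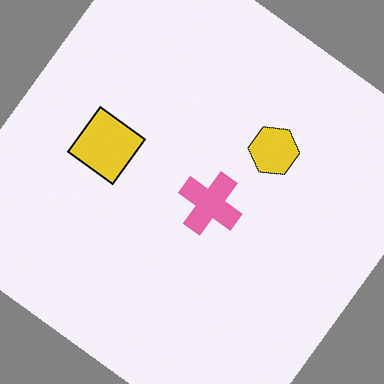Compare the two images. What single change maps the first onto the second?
The second image is the first rotated clockwise by a large amount — several tens of degrees.

Every shape is tilted by the same angle and the image corners show triangular fill wedges — a whole-image rotation by a non-right angle.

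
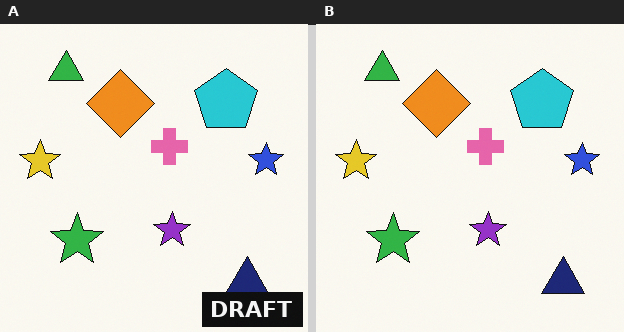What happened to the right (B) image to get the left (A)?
Watermarked with the text "DRAFT" in the lower-right corner.

A dark label reading "DRAFT" appears in the lower-right corner.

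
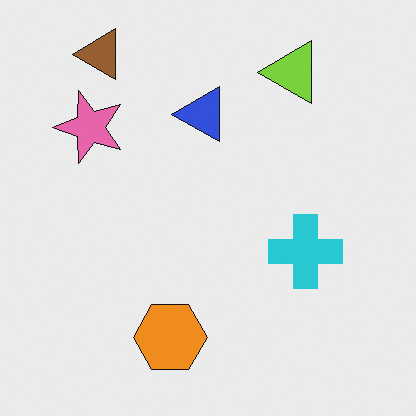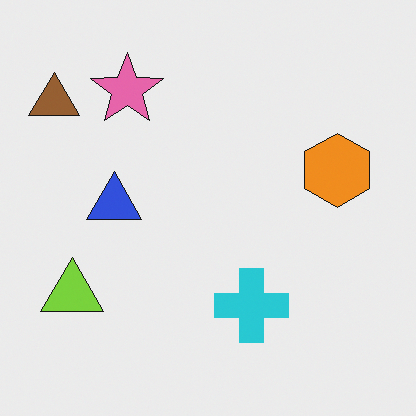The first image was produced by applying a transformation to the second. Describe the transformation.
Transposed (reflected across the top-left ↔ bottom-right diagonal).

Shapes have swapped their row and column positions — what was in the top-right is now in the bottom-left — a diagonal reflection.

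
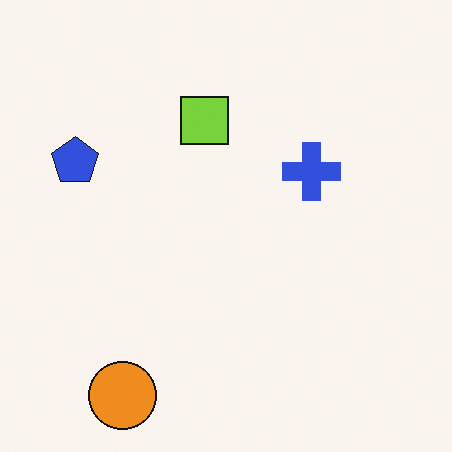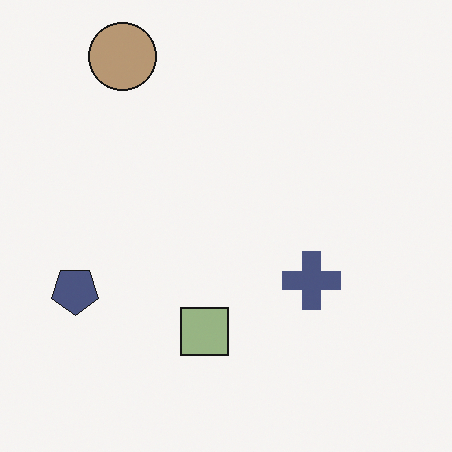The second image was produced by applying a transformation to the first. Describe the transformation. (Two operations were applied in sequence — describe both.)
It was made much more muted (saturation change), then flipped vertically (top ↔ bottom).

All colors are more muted and greyish — a global saturation change. The orange circle is in the bottom-left of the first image and the top-left of the second — shapes on opposite sides of the horizontal midline have swapped in a mirror flip.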